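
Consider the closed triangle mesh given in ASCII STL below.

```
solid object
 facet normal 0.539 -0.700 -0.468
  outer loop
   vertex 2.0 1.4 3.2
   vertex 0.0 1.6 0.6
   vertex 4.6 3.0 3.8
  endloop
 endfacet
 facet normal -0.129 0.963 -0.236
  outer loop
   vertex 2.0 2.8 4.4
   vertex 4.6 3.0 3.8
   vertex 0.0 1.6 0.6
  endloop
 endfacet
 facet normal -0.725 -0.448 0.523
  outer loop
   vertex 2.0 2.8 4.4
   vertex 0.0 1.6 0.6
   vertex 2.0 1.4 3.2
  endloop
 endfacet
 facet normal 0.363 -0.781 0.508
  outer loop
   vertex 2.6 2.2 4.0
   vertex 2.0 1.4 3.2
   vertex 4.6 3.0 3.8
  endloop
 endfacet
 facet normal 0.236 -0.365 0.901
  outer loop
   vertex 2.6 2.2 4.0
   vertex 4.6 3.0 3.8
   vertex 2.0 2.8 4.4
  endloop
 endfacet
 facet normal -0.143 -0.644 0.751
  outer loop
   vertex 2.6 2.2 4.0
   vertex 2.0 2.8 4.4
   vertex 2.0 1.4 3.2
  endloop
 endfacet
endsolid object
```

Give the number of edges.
9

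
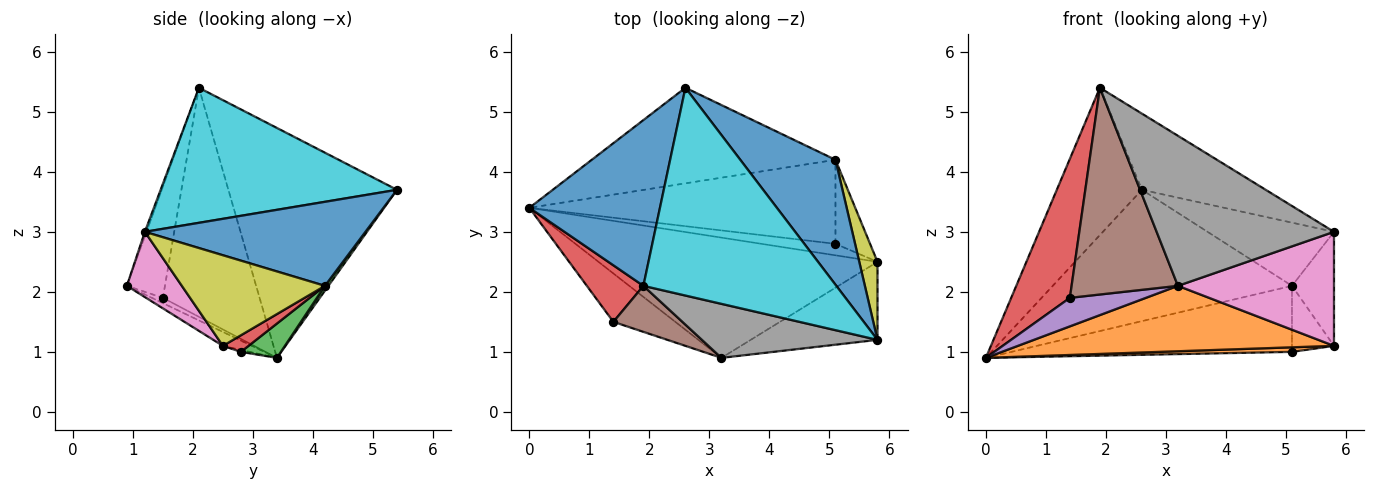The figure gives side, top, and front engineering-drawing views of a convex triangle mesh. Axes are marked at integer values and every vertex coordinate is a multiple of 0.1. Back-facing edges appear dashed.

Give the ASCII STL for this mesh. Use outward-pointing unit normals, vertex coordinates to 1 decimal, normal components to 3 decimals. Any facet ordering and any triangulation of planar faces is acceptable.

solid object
 facet normal -0.796 0.402 0.452
  outer loop
   vertex 1.9 2.1 5.4
   vertex 2.6 5.4 3.7
   vertex 0.0 3.4 0.9
  endloop
 endfacet
 facet normal -0.044 -0.477 -0.878
  outer loop
   vertex 3.2 0.9 2.1
   vertex 0.0 3.4 0.9
   vertex 5.8 2.5 1.1
  endloop
 endfacet
 facet normal 0.012 0.809 -0.588
  outer loop
   vertex 5.1 4.2 2.1
   vertex 0.0 3.4 0.9
   vertex 2.6 5.4 3.7
  endloop
 endfacet
 facet normal -0.836 -0.508 0.207
  outer loop
   vertex 1.4 1.5 1.9
   vertex 1.9 2.1 5.4
   vertex 0.0 3.4 0.9
  endloop
 endfacet
 facet normal -0.073 -0.506 -0.859
  outer loop
   vertex 1.4 1.5 1.9
   vertex 0.0 3.4 0.9
   vertex 3.2 0.9 2.1
  endloop
 endfacet
 facet normal -0.330 -0.921 0.205
  outer loop
   vertex 1.4 1.5 1.9
   vertex 3.2 0.9 2.1
   vertex 1.9 2.1 5.4
  endloop
 endfacet
 facet normal 0.279 -0.793 -0.542
  outer loop
   vertex 5.8 1.2 3.0
   vertex 3.2 0.9 2.1
   vertex 5.8 2.5 1.1
  endloop
 endfacet
 facet normal -0.009 -0.941 0.339
  outer loop
   vertex 5.8 1.2 3.0
   vertex 1.9 2.1 5.4
   vertex 3.2 0.9 2.1
  endloop
 endfacet
 facet normal 0.942 0.277 0.189
  outer loop
   vertex 5.8 1.2 3.0
   vertex 5.8 2.5 1.1
   vertex 5.1 4.2 2.1
  endloop
 endfacet
 facet normal 0.549 0.288 0.785
  outer loop
   vertex 5.8 1.2 3.0
   vertex 2.6 5.4 3.7
   vertex 1.9 2.1 5.4
  endloop
 endfacet
 facet normal 0.619 0.355 0.701
  outer loop
   vertex 5.8 1.2 3.0
   vertex 5.1 4.2 2.1
   vertex 2.6 5.4 3.7
  endloop
 endfacet
 facet normal -0.025 -0.368 -0.929
  outer loop
   vertex 5.1 2.8 1.0
   vertex 5.8 2.5 1.1
   vertex 0.0 3.4 0.9
  endloop
 endfacet
 facet normal 0.088 0.615 -0.783
  outer loop
   vertex 5.1 2.8 1.0
   vertex 0.0 3.4 0.9
   vertex 5.1 4.2 2.1
  endloop
 endfacet
 facet normal 0.353 0.578 -0.736
  outer loop
   vertex 5.1 2.8 1.0
   vertex 5.1 4.2 2.1
   vertex 5.8 2.5 1.1
  endloop
 endfacet
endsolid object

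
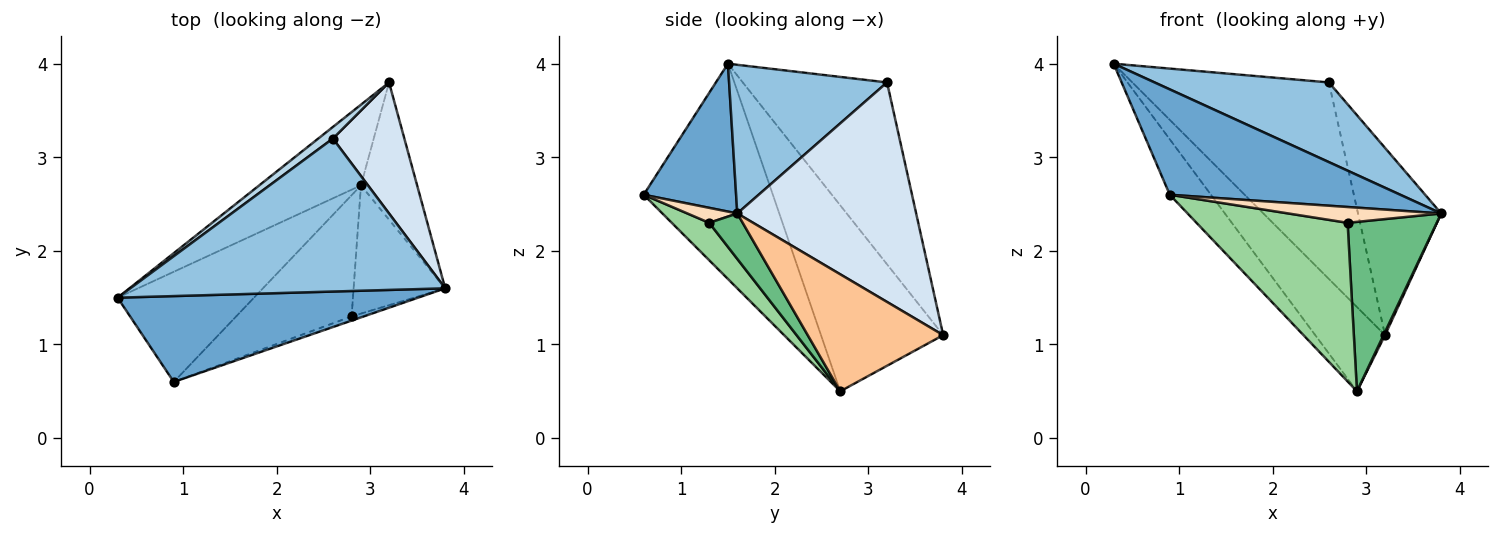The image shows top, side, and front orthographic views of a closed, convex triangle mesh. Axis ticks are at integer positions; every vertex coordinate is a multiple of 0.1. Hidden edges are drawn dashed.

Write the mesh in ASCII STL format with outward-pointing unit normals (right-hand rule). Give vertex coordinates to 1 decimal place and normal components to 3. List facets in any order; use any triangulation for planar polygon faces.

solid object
 facet normal 0.297 -0.740 0.603
  outer loop
   vertex 0.9 0.6 2.6
   vertex 3.8 1.6 2.4
   vertex 0.3 1.5 4.0
  endloop
 endfacet
 facet normal 0.386 -0.426 0.818
  outer loop
   vertex 2.6 3.2 3.8
   vertex 0.3 1.5 4.0
   vertex 3.8 1.6 2.4
  endloop
 endfacet
 facet normal -0.591 0.805 0.048
  outer loop
   vertex 2.6 3.2 3.8
   vertex 3.2 3.8 1.1
   vertex 0.3 1.5 4.0
  endloop
 endfacet
 facet normal 0.870 0.404 0.283
  outer loop
   vertex 2.6 3.2 3.8
   vertex 3.8 1.6 2.4
   vertex 3.2 3.8 1.1
  endloop
 endfacet
 facet normal -0.784 0.448 -0.429
  outer loop
   vertex 2.9 2.7 0.5
   vertex 0.3 1.5 4.0
   vertex 3.2 3.8 1.1
  endloop
 endfacet
 facet normal -0.816 0.260 -0.517
  outer loop
   vertex 2.9 2.7 0.5
   vertex 0.9 0.6 2.6
   vertex 0.3 1.5 4.0
  endloop
 endfacet
 facet normal 0.901 -0.010 -0.433
  outer loop
   vertex 2.9 2.7 0.5
   vertex 3.2 3.8 1.1
   vertex 3.8 1.6 2.4
  endloop
 endfacet
 facet normal 0.301 -0.922 -0.245
  outer loop
   vertex 2.8 1.3 2.3
   vertex 3.8 1.6 2.4
   vertex 0.9 0.6 2.6
  endloop
 endfacet
 facet normal 0.287 -0.764 -0.578
  outer loop
   vertex 2.8 1.3 2.3
   vertex 2.9 2.7 0.5
   vertex 3.8 1.6 2.4
  endloop
 endfacet
 facet normal 0.193 -0.780 -0.596
  outer loop
   vertex 2.8 1.3 2.3
   vertex 0.9 0.6 2.6
   vertex 2.9 2.7 0.5
  endloop
 endfacet
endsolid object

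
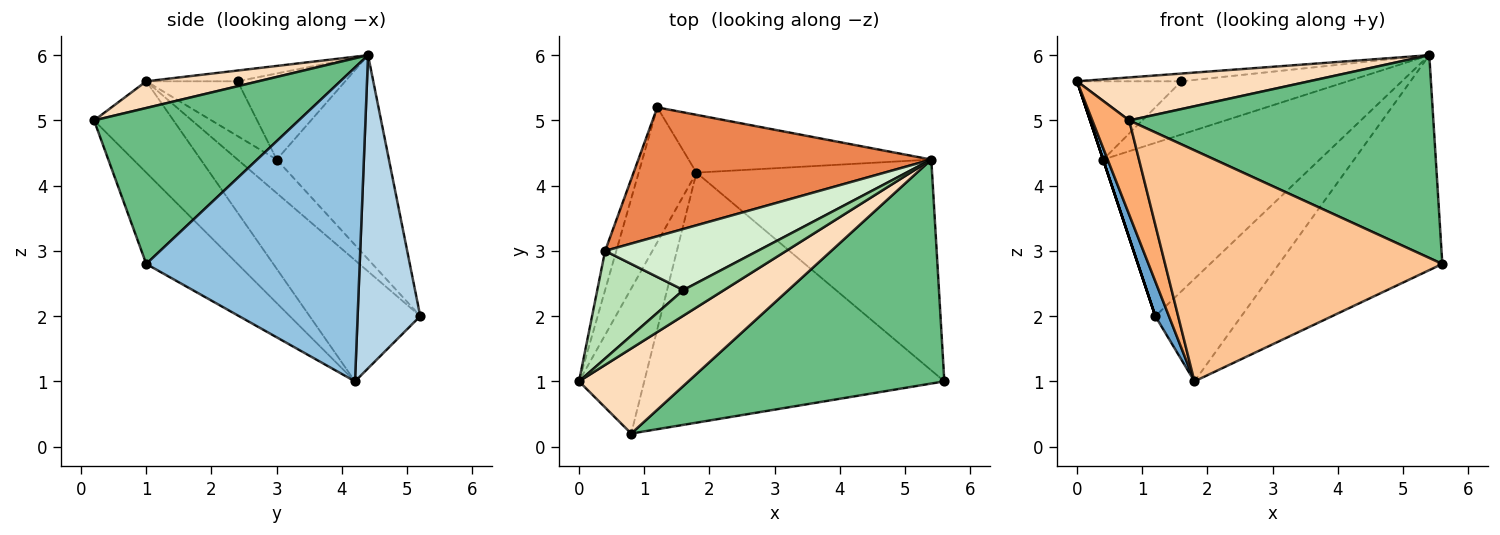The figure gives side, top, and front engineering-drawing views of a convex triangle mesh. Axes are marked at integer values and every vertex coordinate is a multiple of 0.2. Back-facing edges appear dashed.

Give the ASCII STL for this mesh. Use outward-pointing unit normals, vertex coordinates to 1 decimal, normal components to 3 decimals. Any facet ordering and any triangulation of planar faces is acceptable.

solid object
 facet normal -0.897 -0.110 -0.428
  outer loop
   vertex 1.8 4.2 1.0
   vertex 0.0 1.0 5.6
   vertex 1.2 5.2 2.0
  endloop
 endfacet
 facet normal 0.682 0.522 -0.512
  outer loop
   vertex 1.8 4.2 1.0
   vertex 5.4 4.4 6.0
   vertex 5.6 1.0 2.8
  endloop
 endfacet
 facet normal 0.535 0.736 -0.415
  outer loop
   vertex 1.8 4.2 1.0
   vertex 1.2 5.2 2.0
   vertex 5.4 4.4 6.0
  endloop
 endfacet
 facet normal -0.949 0.000 -0.316
  outer loop
   vertex 0.4 3.0 4.4
   vertex 1.2 5.2 2.0
   vertex 0.0 1.0 5.6
  endloop
 endfacet
 facet normal -0.384 0.741 0.551
  outer loop
   vertex 0.4 3.0 4.4
   vertex 5.4 4.4 6.0
   vertex 1.2 5.2 2.0
  endloop
 endfacet
 facet normal -0.761 -0.353 -0.544
  outer loop
   vertex 0.8 0.2 5.0
   vertex 0.0 1.0 5.6
   vertex 1.8 4.2 1.0
  endloop
 endfacet
 facet normal -0.218 -0.662 -0.717
  outer loop
   vertex 0.8 0.2 5.0
   vertex 1.8 4.2 1.0
   vertex 5.6 1.0 2.8
  endloop
 endfacet
 facet normal 0.213 -0.441 0.872
  outer loop
   vertex 0.8 0.2 5.0
   vertex 5.4 4.4 6.0
   vertex 0.0 1.0 5.6
  endloop
 endfacet
 facet normal 0.412 -0.612 0.676
  outer loop
   vertex 0.8 0.2 5.0
   vertex 5.6 1.0 2.8
   vertex 5.4 4.4 6.0
  endloop
 endfacet
 facet normal -0.245 0.280 0.928
  outer loop
   vertex 1.6 2.4 5.6
   vertex 0.0 1.0 5.6
   vertex 5.4 4.4 6.0
  endloop
 endfacet
 facet normal -0.458 0.523 0.719
  outer loop
   vertex 1.6 2.4 5.6
   vertex 0.4 3.0 4.4
   vertex 0.0 1.0 5.6
  endloop
 endfacet
 facet normal -0.391 0.605 0.694
  outer loop
   vertex 1.6 2.4 5.6
   vertex 5.4 4.4 6.0
   vertex 0.4 3.0 4.4
  endloop
 endfacet
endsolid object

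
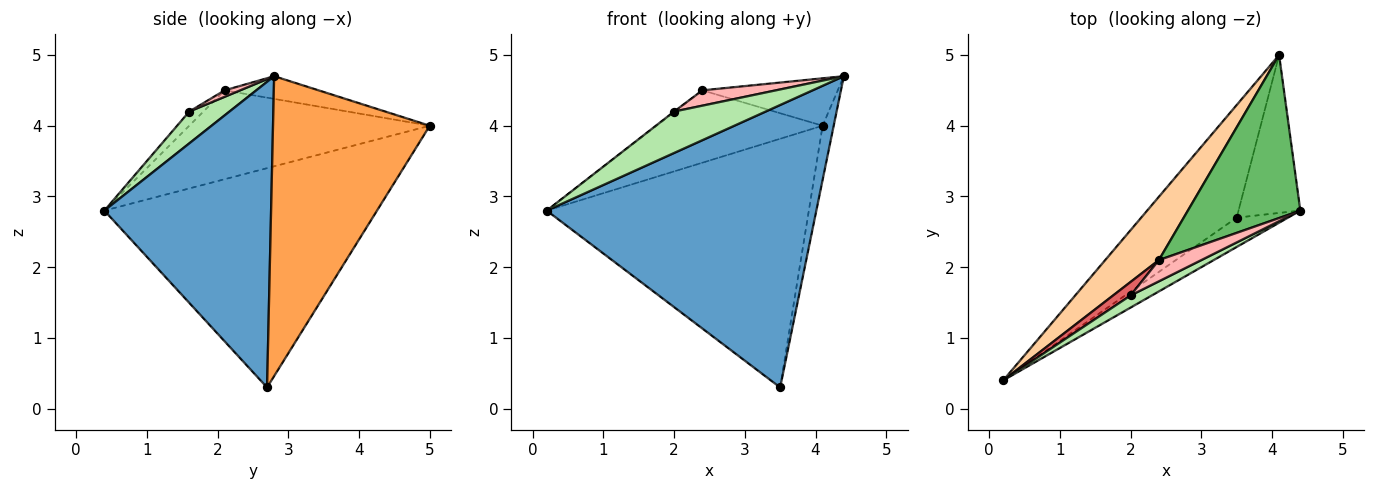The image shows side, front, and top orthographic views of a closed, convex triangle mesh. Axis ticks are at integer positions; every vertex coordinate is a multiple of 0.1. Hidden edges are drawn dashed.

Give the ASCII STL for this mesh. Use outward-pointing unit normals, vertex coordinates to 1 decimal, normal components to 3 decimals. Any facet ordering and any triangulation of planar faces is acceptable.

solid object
 facet normal 0.524 -0.847 -0.088
  outer loop
   vertex 3.5 2.7 0.3
   vertex 4.4 2.8 4.7
   vertex 0.2 0.4 2.8
  endloop
 endfacet
 facet normal -0.688 0.661 -0.300
  outer loop
   vertex 3.5 2.7 0.3
   vertex 0.2 0.4 2.8
   vertex 4.1 5.0 4.0
  endloop
 endfacet
 facet normal 0.977 0.069 -0.201
  outer loop
   vertex 3.5 2.7 0.3
   vertex 4.1 5.0 4.0
   vertex 4.4 2.8 4.7
  endloop
 endfacet
 facet normal -0.737 0.509 0.445
  outer loop
   vertex 2.4 2.1 4.5
   vertex 4.1 5.0 4.0
   vertex 0.2 0.4 2.8
  endloop
 endfacet
 facet normal -0.190 0.274 0.943
  outer loop
   vertex 2.4 2.1 4.5
   vertex 4.4 2.8 4.7
   vertex 4.1 5.0 4.0
  endloop
 endfacet
 facet normal 0.388 -0.884 0.259
  outer loop
   vertex 2.0 1.6 4.2
   vertex 0.2 0.4 2.8
   vertex 4.4 2.8 4.7
  endloop
 endfacet
 facet normal -0.629 0.037 0.777
  outer loop
   vertex 2.0 1.6 4.2
   vertex 2.4 2.1 4.5
   vertex 0.2 0.4 2.8
  endloop
 endfacet
 facet normal 0.123 -0.581 0.805
  outer loop
   vertex 2.0 1.6 4.2
   vertex 4.4 2.8 4.7
   vertex 2.4 2.1 4.5
  endloop
 endfacet
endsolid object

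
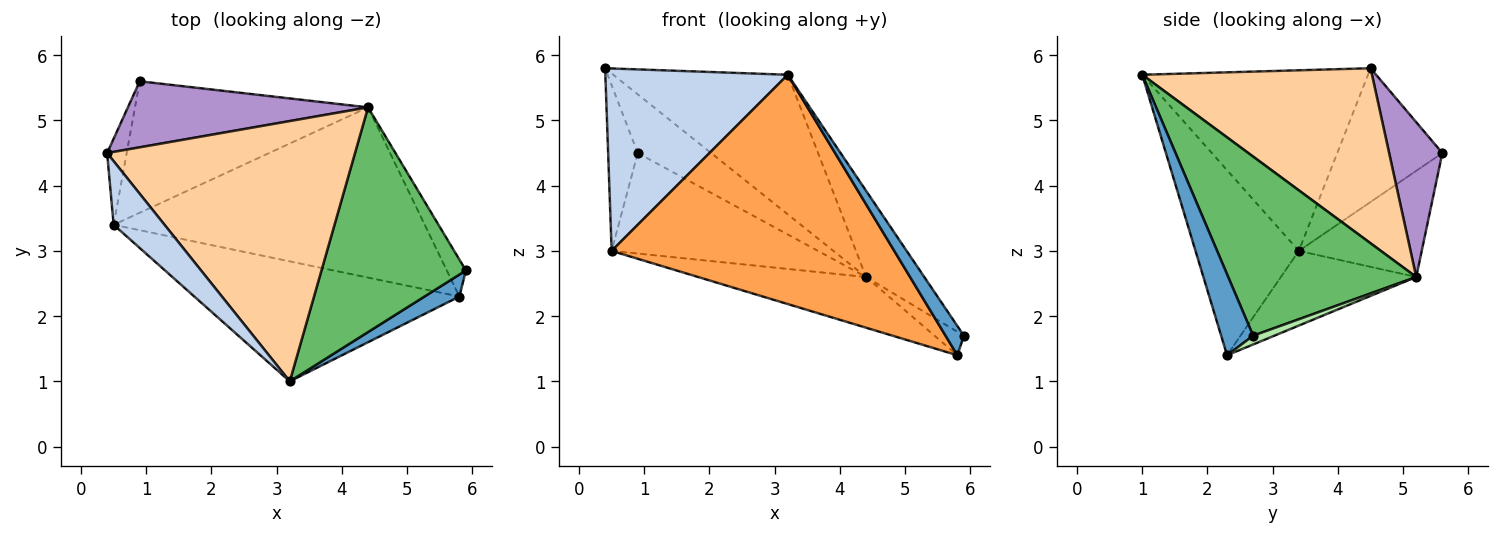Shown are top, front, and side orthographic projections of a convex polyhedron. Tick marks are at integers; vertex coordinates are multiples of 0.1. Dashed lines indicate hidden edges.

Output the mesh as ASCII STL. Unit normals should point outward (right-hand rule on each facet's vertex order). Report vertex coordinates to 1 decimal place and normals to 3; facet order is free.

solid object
 facet normal 0.812 -0.466 0.350
  outer loop
   vertex 5.8 2.3 1.4
   vertex 5.9 2.7 1.7
   vertex 3.2 1.0 5.7
  endloop
 endfacet
 facet normal -0.760 -0.614 0.214
  outer loop
   vertex 0.5 3.4 3.0
   vertex 3.2 1.0 5.7
   vertex 0.4 4.5 5.8
  endloop
 endfacet
 facet normal -0.308 -0.843 -0.441
  outer loop
   vertex 0.5 3.4 3.0
   vertex 5.8 2.3 1.4
   vertex 3.2 1.0 5.7
  endloop
 endfacet
 facet normal 0.528 0.401 0.748
  outer loop
   vertex 4.4 5.2 2.6
   vertex 0.4 4.5 5.8
   vertex 3.2 1.0 5.7
  endloop
 endfacet
 facet normal 0.757 0.234 0.610
  outer loop
   vertex 4.4 5.2 2.6
   vertex 3.2 1.0 5.7
   vertex 5.9 2.7 1.7
  endloop
 endfacet
 facet normal 0.361 0.500 -0.787
  outer loop
   vertex 4.4 5.2 2.6
   vertex 5.9 2.7 1.7
   vertex 5.8 2.3 1.4
  endloop
 endfacet
 facet normal -0.224 0.278 -0.934
  outer loop
   vertex 4.4 5.2 2.6
   vertex 5.8 2.3 1.4
   vertex 0.5 3.4 3.0
  endloop
 endfacet
 facet normal -0.953 0.268 -0.139
  outer loop
   vertex 0.9 5.6 4.5
   vertex 0.5 3.4 3.0
   vertex 0.4 4.5 5.8
  endloop
 endfacet
 facet normal 0.434 0.599 0.673
  outer loop
   vertex 0.9 5.6 4.5
   vertex 0.4 4.5 5.8
   vertex 4.4 5.2 2.6
  endloop
 endfacet
 facet normal -0.340 0.571 -0.747
  outer loop
   vertex 0.9 5.6 4.5
   vertex 4.4 5.2 2.6
   vertex 0.5 3.4 3.0
  endloop
 endfacet
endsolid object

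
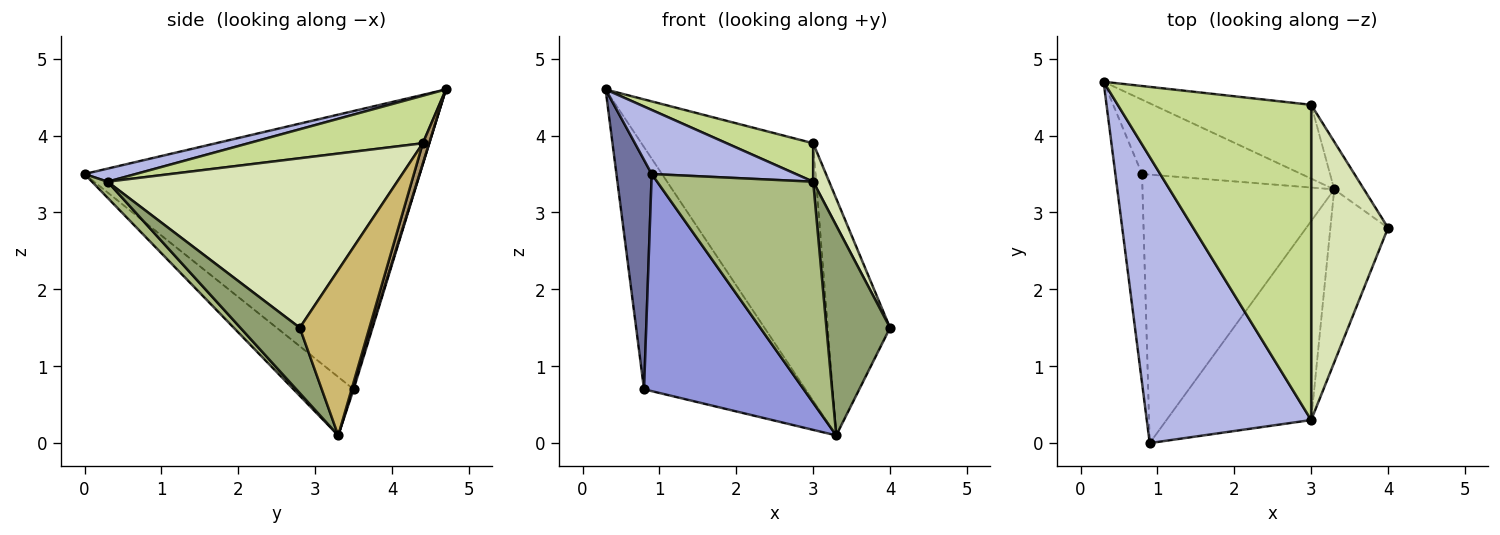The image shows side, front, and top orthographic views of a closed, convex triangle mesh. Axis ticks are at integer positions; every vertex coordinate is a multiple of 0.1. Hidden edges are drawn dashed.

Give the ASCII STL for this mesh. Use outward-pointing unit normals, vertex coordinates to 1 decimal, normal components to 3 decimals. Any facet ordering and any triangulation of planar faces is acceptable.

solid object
 facet normal -0.990 -0.104 -0.095
  outer loop
   vertex 0.8 3.5 0.7
   vertex 0.9 0.0 3.5
   vertex 0.3 4.7 4.6
  endloop
 endfacet
 facet normal 0.006 0.956 -0.293
  outer loop
   vertex 0.8 3.5 0.7
   vertex 0.3 4.7 4.6
   vertex 3.3 3.3 0.1
  endloop
 endfacet
 facet normal -0.231 -0.612 -0.757
  outer loop
   vertex 0.8 3.5 0.7
   vertex 3.3 3.3 0.1
   vertex 0.9 0.0 3.5
  endloop
 endfacet
 facet normal 0.077 -0.218 0.973
  outer loop
   vertex 3.0 0.3 3.4
   vertex 0.3 4.7 4.6
   vertex 0.9 0.0 3.5
  endloop
 endfacet
 facet normal 0.585 -0.626 -0.516
  outer loop
   vertex 3.0 0.3 3.4
   vertex 3.3 3.3 0.1
   vertex 4.0 2.8 1.5
  endloop
 endfacet
 facet normal 0.074 -0.741 -0.667
  outer loop
   vertex 3.0 0.3 3.4
   vertex 0.9 0.0 3.5
   vertex 3.3 3.3 0.1
  endloop
 endfacet
 facet normal 0.237 -0.118 0.964
  outer loop
   vertex 3.0 4.4 3.9
   vertex 0.3 4.7 4.6
   vertex 3.0 0.3 3.4
  endloop
 endfacet
 facet normal 0.910 -0.050 0.413
  outer loop
   vertex 3.0 4.4 3.9
   vertex 3.0 0.3 3.4
   vertex 4.0 2.8 1.5
  endloop
 endfacet
 facet normal 0.035 0.961 -0.275
  outer loop
   vertex 3.0 4.4 3.9
   vertex 3.3 3.3 0.1
   vertex 0.3 4.7 4.6
  endloop
 endfacet
 facet normal 0.738 0.661 -0.133
  outer loop
   vertex 3.0 4.4 3.9
   vertex 4.0 2.8 1.5
   vertex 3.3 3.3 0.1
  endloop
 endfacet
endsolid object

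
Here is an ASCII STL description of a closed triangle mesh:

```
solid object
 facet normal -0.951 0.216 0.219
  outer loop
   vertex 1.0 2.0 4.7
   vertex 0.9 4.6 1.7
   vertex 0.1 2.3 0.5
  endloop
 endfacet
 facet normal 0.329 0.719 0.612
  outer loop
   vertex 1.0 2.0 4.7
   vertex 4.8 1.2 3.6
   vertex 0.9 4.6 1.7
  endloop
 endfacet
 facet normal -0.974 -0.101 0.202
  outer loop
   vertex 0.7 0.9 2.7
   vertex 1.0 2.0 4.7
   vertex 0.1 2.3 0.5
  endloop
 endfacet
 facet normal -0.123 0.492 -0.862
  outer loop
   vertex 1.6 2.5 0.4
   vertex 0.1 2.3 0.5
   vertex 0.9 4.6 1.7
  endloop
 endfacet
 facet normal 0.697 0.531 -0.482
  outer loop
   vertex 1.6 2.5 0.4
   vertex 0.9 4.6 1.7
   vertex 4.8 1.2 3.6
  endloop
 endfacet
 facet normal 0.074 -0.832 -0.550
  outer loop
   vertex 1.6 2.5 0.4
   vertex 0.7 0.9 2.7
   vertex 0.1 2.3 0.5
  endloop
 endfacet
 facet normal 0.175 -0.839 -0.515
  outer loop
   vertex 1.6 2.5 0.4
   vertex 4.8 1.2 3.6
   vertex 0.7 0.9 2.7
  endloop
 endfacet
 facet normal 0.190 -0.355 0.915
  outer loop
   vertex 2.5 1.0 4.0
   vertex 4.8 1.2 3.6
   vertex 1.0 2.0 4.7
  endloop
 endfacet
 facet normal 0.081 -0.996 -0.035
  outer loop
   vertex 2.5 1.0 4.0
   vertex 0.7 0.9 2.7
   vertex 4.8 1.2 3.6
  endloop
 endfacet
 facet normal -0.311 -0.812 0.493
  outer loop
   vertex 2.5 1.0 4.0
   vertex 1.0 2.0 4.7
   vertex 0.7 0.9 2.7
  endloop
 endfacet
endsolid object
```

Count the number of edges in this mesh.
15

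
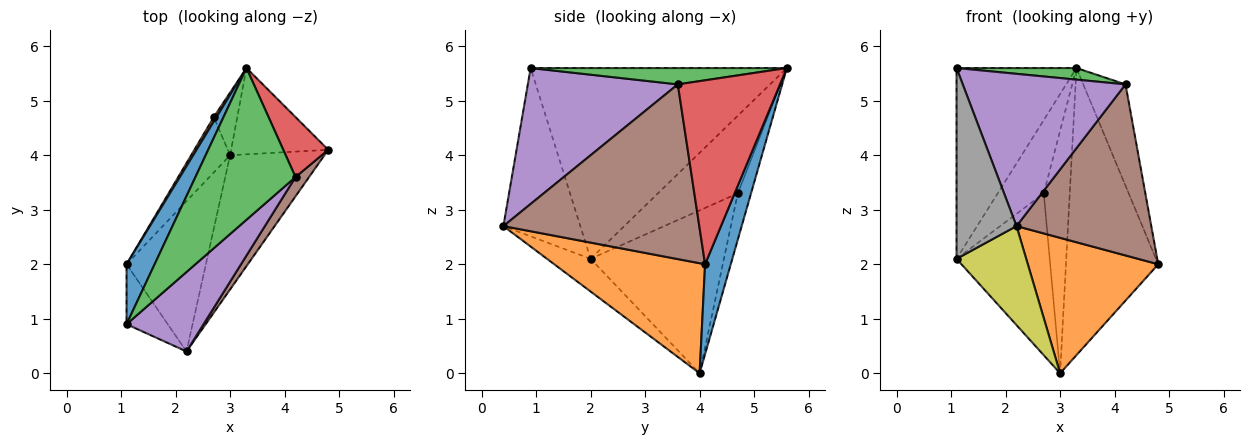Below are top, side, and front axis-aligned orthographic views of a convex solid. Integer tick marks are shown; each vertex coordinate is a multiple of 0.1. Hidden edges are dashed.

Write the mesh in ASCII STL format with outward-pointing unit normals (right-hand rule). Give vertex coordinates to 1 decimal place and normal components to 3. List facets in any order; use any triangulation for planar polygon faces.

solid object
 facet normal 0.258 0.925 -0.278
  outer loop
   vertex 3.0 4.0 0.0
   vertex 3.3 5.6 5.6
   vertex 4.8 4.1 2.0
  endloop
 endfacet
 facet normal 0.635 -0.549 -0.544
  outer loop
   vertex 2.2 0.4 2.7
   vertex 3.0 4.0 0.0
   vertex 4.8 4.1 2.0
  endloop
 endfacet
 facet normal 0.161 -0.075 0.984
  outer loop
   vertex 4.2 3.6 5.3
   vertex 3.3 5.6 5.6
   vertex 1.1 0.9 5.6
  endloop
 endfacet
 facet normal 0.901 0.373 0.220
  outer loop
   vertex 4.2 3.6 5.3
   vertex 4.8 4.1 2.0
   vertex 3.3 5.6 5.6
  endloop
 endfacet
 facet normal 0.633 -0.687 0.358
  outer loop
   vertex 4.2 3.6 5.3
   vertex 1.1 0.9 5.6
   vertex 2.2 0.4 2.7
  endloop
 endfacet
 facet normal 0.822 -0.566 0.064
  outer loop
   vertex 4.2 3.6 5.3
   vertex 2.2 0.4 2.7
   vertex 4.8 4.1 2.0
  endloop
 endfacet
 facet normal -0.442 0.868 -0.224
  outer loop
   vertex 2.7 4.7 3.3
   vertex 3.3 5.6 5.6
   vertex 3.0 4.0 0.0
  endloop
 endfacet
 facet normal -0.774 -0.604 -0.190
  outer loop
   vertex 1.1 2.0 2.1
   vertex 2.2 0.4 2.7
   vertex 1.1 0.9 5.6
  endloop
 endfacet
 facet normal -0.326 -0.520 -0.790
  outer loop
   vertex 1.1 2.0 2.1
   vertex 3.0 4.0 0.0
   vertex 2.2 0.4 2.7
  endloop
 endfacet
 facet normal -0.804 0.562 -0.192
  outer loop
   vertex 1.1 2.0 2.1
   vertex 2.7 4.7 3.3
   vertex 3.0 4.0 0.0
  endloop
 endfacet
 facet normal -0.898 0.420 0.132
  outer loop
   vertex 1.1 2.0 2.1
   vertex 1.1 0.9 5.6
   vertex 3.3 5.6 5.6
  endloop
 endfacet
 facet normal -0.866 0.500 0.030
  outer loop
   vertex 1.1 2.0 2.1
   vertex 3.3 5.6 5.6
   vertex 2.7 4.7 3.3
  endloop
 endfacet
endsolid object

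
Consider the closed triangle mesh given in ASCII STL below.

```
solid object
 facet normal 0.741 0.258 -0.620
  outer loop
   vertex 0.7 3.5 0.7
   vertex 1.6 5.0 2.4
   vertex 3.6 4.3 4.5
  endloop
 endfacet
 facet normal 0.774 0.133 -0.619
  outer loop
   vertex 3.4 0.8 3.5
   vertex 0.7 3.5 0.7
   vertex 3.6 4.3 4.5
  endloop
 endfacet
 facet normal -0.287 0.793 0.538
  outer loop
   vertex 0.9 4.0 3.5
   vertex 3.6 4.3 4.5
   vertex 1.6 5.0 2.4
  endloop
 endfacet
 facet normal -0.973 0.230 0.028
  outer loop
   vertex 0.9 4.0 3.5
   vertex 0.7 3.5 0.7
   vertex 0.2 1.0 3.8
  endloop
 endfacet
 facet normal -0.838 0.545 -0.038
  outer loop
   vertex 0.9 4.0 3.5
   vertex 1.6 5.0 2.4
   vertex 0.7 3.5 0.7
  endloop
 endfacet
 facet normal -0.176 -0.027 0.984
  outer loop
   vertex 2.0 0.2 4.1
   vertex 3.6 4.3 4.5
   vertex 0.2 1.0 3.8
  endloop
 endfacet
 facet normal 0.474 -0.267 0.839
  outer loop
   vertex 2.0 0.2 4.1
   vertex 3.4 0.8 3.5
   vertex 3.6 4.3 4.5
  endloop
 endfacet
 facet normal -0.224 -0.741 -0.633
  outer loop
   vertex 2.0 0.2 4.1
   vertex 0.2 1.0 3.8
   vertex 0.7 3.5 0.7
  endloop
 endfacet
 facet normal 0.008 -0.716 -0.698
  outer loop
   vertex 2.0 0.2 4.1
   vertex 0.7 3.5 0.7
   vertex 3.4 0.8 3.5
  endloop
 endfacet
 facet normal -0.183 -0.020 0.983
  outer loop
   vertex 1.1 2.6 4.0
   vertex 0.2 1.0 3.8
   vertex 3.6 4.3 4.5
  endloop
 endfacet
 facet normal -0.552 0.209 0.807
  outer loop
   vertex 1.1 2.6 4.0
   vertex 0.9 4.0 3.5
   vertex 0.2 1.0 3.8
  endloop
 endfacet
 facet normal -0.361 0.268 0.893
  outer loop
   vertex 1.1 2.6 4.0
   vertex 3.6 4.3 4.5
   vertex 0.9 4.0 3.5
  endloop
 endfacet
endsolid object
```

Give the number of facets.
12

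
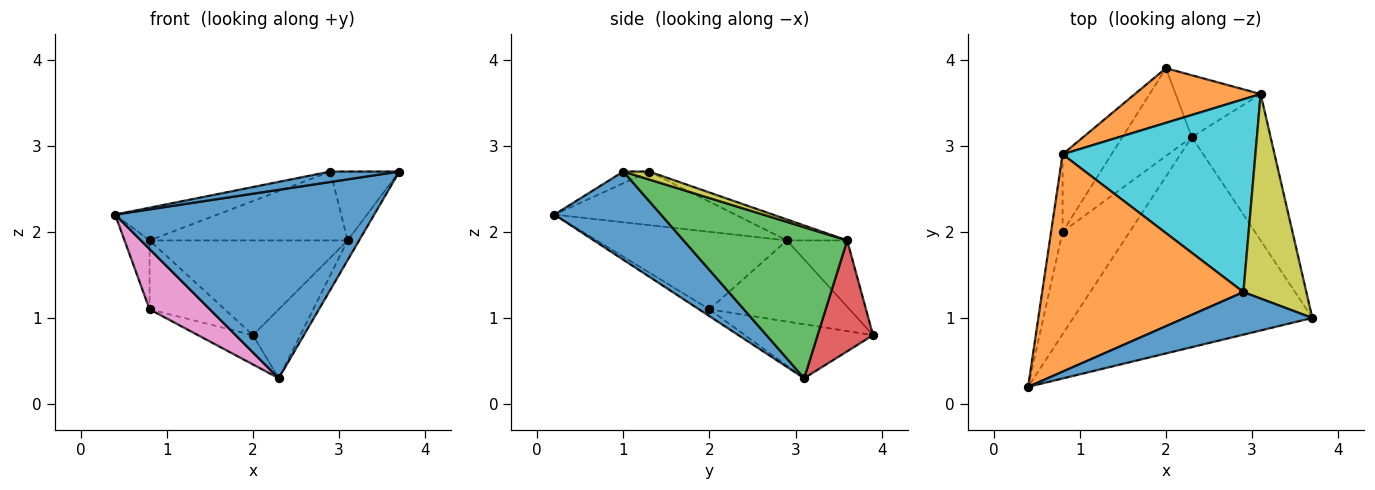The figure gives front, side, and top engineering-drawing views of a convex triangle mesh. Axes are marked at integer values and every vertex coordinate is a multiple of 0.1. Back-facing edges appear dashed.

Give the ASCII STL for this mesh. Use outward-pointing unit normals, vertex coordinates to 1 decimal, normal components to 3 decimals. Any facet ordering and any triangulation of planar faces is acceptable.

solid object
 facet normal 0.265 -0.644 -0.718
  outer loop
   vertex 2.3 3.1 0.3
   vertex 3.7 1.0 2.7
   vertex 0.4 0.2 2.2
  endloop
 endfacet
 facet normal -0.255 0.838 0.483
  outer loop
   vertex 3.1 3.6 1.9
   vertex 2.0 3.9 0.8
   vertex 0.8 2.9 1.9
  endloop
 endfacet
 facet normal 0.885 0.062 -0.462
  outer loop
   vertex 3.1 3.6 1.9
   vertex 3.7 1.0 2.7
   vertex 2.3 3.1 0.3
  endloop
 endfacet
 facet normal 0.657 0.561 -0.504
  outer loop
   vertex 3.1 3.6 1.9
   vertex 2.3 3.1 0.3
   vertex 2.0 3.9 0.8
  endloop
 endfacet
 facet normal -0.594 0.254 -0.763
  outer loop
   vertex 0.8 2.0 1.1
   vertex 2.0 3.9 0.8
   vertex 2.3 3.1 0.3
  endloop
 endfacet
 facet normal -0.778 0.417 -0.469
  outer loop
   vertex 0.8 2.0 1.1
   vertex 0.8 2.9 1.9
   vertex 2.0 3.9 0.8
  endloop
 endfacet
 facet normal -0.087 -0.505 -0.859
  outer loop
   vertex 0.8 2.0 1.1
   vertex 2.3 3.1 0.3
   vertex 0.4 0.2 2.2
  endloop
 endfacet
 facet normal -0.981 0.129 -0.145
  outer loop
   vertex 0.8 2.0 1.1
   vertex 0.4 0.2 2.2
   vertex 0.8 2.9 1.9
  endloop
 endfacet
 facet normal 0.119 0.317 0.941
  outer loop
   vertex 2.9 1.3 2.7
   vertex 3.7 1.0 2.7
   vertex 3.1 3.6 1.9
  endloop
 endfacet
 facet normal -0.102 0.335 0.937
  outer loop
   vertex 2.9 1.3 2.7
   vertex 3.1 3.6 1.9
   vertex 0.8 2.9 1.9
  endloop
 endfacet
 facet normal -0.089 -0.237 0.967
  outer loop
   vertex 2.9 1.3 2.7
   vertex 0.4 0.2 2.2
   vertex 3.7 1.0 2.7
  endloop
 endfacet
 facet normal -0.255 0.144 0.956
  outer loop
   vertex 2.9 1.3 2.7
   vertex 0.8 2.9 1.9
   vertex 0.4 0.2 2.2
  endloop
 endfacet
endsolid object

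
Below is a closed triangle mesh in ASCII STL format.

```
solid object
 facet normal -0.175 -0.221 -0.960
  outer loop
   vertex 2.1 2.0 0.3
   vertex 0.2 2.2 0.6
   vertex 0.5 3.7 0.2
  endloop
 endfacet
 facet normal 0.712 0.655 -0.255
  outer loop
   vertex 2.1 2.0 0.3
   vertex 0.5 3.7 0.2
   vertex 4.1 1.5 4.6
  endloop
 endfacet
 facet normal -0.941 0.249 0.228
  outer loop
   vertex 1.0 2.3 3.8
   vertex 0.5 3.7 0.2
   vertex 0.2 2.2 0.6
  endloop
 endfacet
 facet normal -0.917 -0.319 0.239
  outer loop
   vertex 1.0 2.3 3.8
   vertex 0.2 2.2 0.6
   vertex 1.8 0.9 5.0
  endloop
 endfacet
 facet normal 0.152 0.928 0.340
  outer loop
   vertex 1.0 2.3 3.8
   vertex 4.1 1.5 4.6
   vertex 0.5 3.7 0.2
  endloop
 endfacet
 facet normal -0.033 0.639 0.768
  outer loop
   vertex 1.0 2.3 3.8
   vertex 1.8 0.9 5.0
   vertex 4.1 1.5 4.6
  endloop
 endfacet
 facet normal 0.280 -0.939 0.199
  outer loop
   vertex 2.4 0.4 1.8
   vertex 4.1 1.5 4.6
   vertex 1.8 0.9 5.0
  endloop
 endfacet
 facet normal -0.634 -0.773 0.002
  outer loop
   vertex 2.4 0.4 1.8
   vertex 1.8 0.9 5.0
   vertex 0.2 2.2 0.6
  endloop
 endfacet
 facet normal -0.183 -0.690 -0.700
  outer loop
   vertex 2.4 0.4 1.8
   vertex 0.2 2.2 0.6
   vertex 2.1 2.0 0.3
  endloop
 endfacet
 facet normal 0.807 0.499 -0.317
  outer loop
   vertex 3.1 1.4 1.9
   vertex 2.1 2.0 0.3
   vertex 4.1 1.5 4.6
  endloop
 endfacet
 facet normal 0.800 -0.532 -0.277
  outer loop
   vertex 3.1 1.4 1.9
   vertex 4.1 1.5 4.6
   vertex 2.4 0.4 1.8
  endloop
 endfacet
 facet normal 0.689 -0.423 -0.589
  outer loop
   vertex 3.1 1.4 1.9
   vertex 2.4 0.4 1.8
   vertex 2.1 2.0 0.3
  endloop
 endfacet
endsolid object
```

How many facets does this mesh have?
12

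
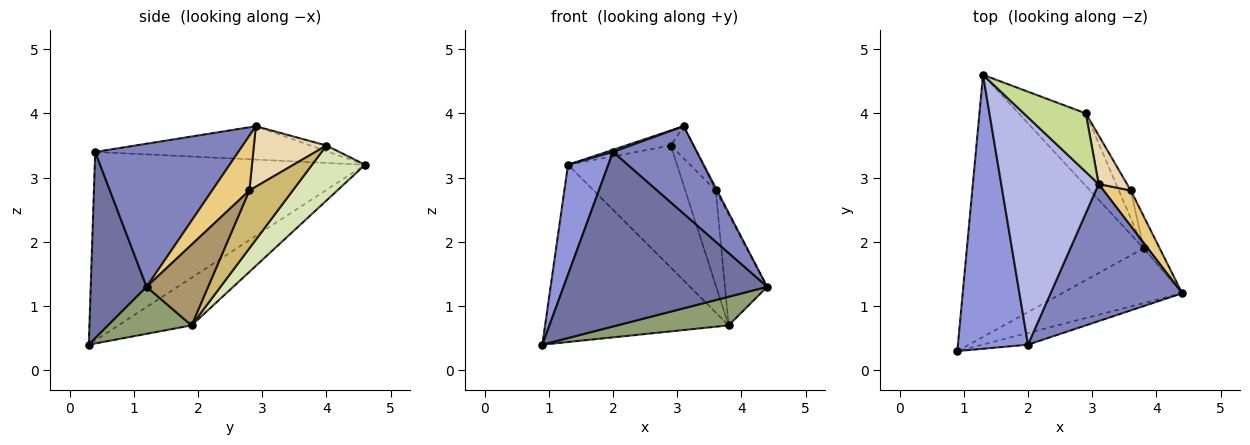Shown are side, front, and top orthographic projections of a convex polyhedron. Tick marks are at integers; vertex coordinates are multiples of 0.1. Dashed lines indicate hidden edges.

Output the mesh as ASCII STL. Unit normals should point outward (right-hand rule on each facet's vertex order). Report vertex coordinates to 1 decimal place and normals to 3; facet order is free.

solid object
 facet normal 0.264 -0.962 -0.065
  outer loop
   vertex 2.0 0.4 3.4
   vertex 0.9 0.3 0.4
   vertex 4.4 1.2 1.3
  endloop
 endfacet
 facet normal 0.676 -0.397 0.621
  outer loop
   vertex 2.0 0.4 3.4
   vertex 4.4 1.2 1.3
   vertex 3.1 2.9 3.8
  endloop
 endfacet
 facet normal -0.928 -0.138 0.345
  outer loop
   vertex 2.0 0.4 3.4
   vertex 1.3 4.6 3.2
   vertex 0.9 0.3 0.4
  endloop
 endfacet
 facet normal -0.324 -0.009 0.946
  outer loop
   vertex 2.0 0.4 3.4
   vertex 3.1 2.9 3.8
   vertex 1.3 4.6 3.2
  endloop
 endfacet
 facet normal 0.328 -0.437 -0.838
  outer loop
   vertex 3.8 1.9 0.7
   vertex 4.4 1.2 1.3
   vertex 0.9 0.3 0.4
  endloop
 endfacet
 facet normal -0.218 0.547 -0.808
  outer loop
   vertex 3.8 1.9 0.7
   vertex 0.9 0.3 0.4
   vertex 1.3 4.6 3.2
  endloop
 endfacet
 facet normal -0.088 0.247 0.965
  outer loop
   vertex 2.9 4.0 3.5
   vertex 1.3 4.6 3.2
   vertex 3.1 2.9 3.8
  endloop
 endfacet
 facet normal 0.386 0.793 -0.471
  outer loop
   vertex 2.9 4.0 3.5
   vertex 3.8 1.9 0.7
   vertex 1.3 4.6 3.2
  endloop
 endfacet
 facet normal 0.814 0.559 -0.162
  outer loop
   vertex 3.6 2.8 2.8
   vertex 4.4 1.2 1.3
   vertex 3.8 1.9 0.7
  endloop
 endfacet
 facet normal 0.806 0.567 -0.166
  outer loop
   vertex 3.6 2.8 2.8
   vertex 3.8 1.9 0.7
   vertex 2.9 4.0 3.5
  endloop
 endfacet
 facet normal 0.895 0.031 0.445
  outer loop
   vertex 3.6 2.8 2.8
   vertex 3.1 2.9 3.8
   vertex 4.4 1.2 1.3
  endloop
 endfacet
 facet normal 0.872 0.270 0.409
  outer loop
   vertex 3.6 2.8 2.8
   vertex 2.9 4.0 3.5
   vertex 3.1 2.9 3.8
  endloop
 endfacet
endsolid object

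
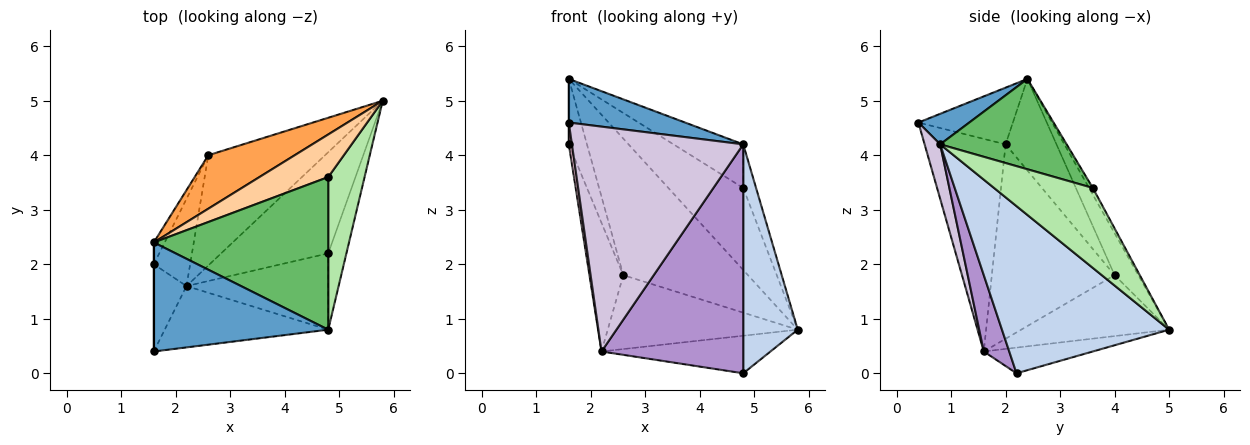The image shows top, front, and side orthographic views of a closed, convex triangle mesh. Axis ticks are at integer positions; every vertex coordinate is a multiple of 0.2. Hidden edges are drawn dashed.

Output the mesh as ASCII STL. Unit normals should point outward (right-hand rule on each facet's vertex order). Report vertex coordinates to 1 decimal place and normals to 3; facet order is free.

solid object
 facet normal 0.160 -0.367 0.916
  outer loop
   vertex 4.8 0.8 4.2
   vertex 1.6 2.4 5.4
   vertex 1.6 0.4 4.6
  endloop
 endfacet
 facet normal 0.946 -0.308 -0.103
  outer loop
   vertex 4.8 0.8 4.2
   vertex 4.8 2.2 0.0
   vertex 5.8 5.0 0.8
  endloop
 endfacet
 facet normal -0.174 0.917 0.359
  outer loop
   vertex 2.6 4.0 1.8
   vertex 1.6 2.4 5.4
   vertex 5.8 5.0 0.8
  endloop
 endfacet
 facet normal -0.045 0.887 0.460
  outer loop
   vertex 4.8 3.6 3.4
   vertex 5.8 5.0 0.8
   vertex 1.6 2.4 5.4
  endloop
 endfacet
 facet normal 0.446 0.246 0.861
  outer loop
   vertex 4.8 3.6 3.4
   vertex 1.6 2.4 5.4
   vertex 4.8 0.8 4.2
  endloop
 endfacet
 facet normal 0.904 0.117 0.411
  outer loop
   vertex 4.8 3.6 3.4
   vertex 4.8 0.8 4.2
   vertex 5.8 5.0 0.8
  endloop
 endfacet
 facet normal -0.219 0.340 -0.915
  outer loop
   vertex 2.2 1.6 0.4
   vertex 5.8 5.0 0.8
   vertex 4.8 2.2 0.0
  endloop
 endfacet
 facet normal -0.398 0.511 -0.762
  outer loop
   vertex 2.2 1.6 0.4
   vertex 2.6 4.0 1.8
   vertex 5.8 5.0 0.8
  endloop
 endfacet
 facet normal 0.168 -0.935 -0.312
  outer loop
   vertex 2.2 1.6 0.4
   vertex 4.8 2.2 0.0
   vertex 4.8 0.8 4.2
  endloop
 endfacet
 facet normal 0.087 -0.961 -0.262
  outer loop
   vertex 2.2 1.6 0.4
   vertex 4.8 0.8 4.2
   vertex 1.6 0.4 4.6
  endloop
 endfacet
 facet normal -0.936 0.334 -0.111
  outer loop
   vertex 1.6 2.0 4.2
   vertex 1.6 2.4 5.4
   vertex 2.6 4.0 1.8
  endloop
 endfacet
 facet normal -0.949 0.262 -0.177
  outer loop
   vertex 1.6 2.0 4.2
   vertex 2.6 4.0 1.8
   vertex 2.2 1.6 0.4
  endloop
 endfacet
 facet normal -1.000 0.000 0.000
  outer loop
   vertex 1.6 2.0 4.2
   vertex 1.6 0.4 4.6
   vertex 1.6 2.4 5.4
  endloop
 endfacet
 facet normal -0.988 -0.038 -0.152
  outer loop
   vertex 1.6 2.0 4.2
   vertex 2.2 1.6 0.4
   vertex 1.6 0.4 4.6
  endloop
 endfacet
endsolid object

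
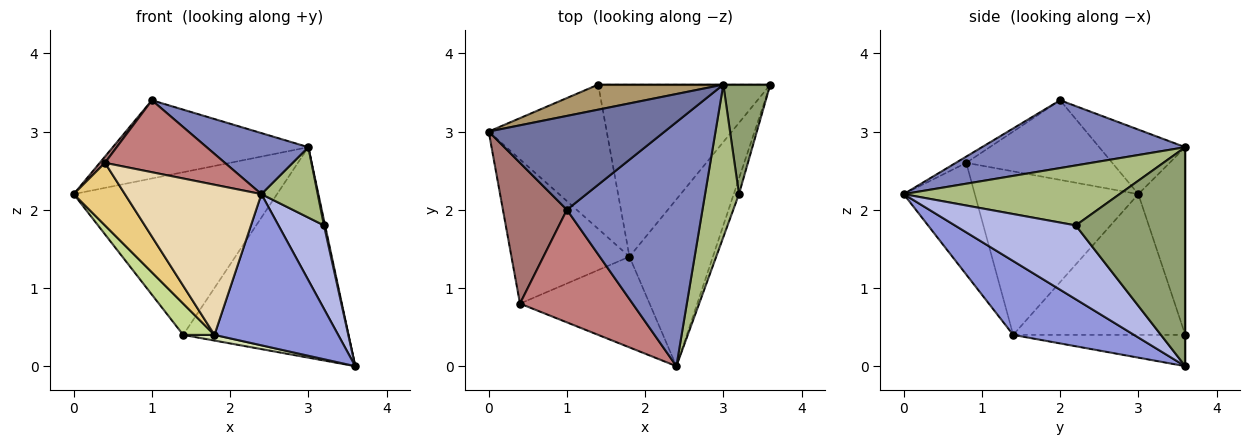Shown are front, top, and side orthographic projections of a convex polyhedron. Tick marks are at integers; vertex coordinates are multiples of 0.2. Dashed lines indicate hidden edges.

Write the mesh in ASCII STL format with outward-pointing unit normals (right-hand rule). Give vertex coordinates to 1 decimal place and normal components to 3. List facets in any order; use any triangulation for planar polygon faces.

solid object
 facet normal -0.271 0.616 0.739
  outer loop
   vertex 3.0 3.6 2.8
   vertex 0.0 3.0 2.2
   vertex 1.0 2.0 3.4
  endloop
 endfacet
 facet normal 0.436 -0.218 0.873
  outer loop
   vertex 3.0 3.6 2.8
   vertex 1.0 2.0 3.4
   vertex 2.4 0.0 2.2
  endloop
 endfacet
 facet normal 0.549 -0.561 -0.620
  outer loop
   vertex 1.8 1.4 0.4
   vertex 3.6 3.6 0.0
   vertex 2.4 0.0 2.2
  endloop
 endfacet
 facet normal 0.934 -0.352 -0.066
  outer loop
   vertex 3.2 2.2 1.8
   vertex 2.4 0.0 2.2
   vertex 3.6 3.6 0.0
  endloop
 endfacet
 facet normal 0.978 -0.010 0.210
  outer loop
   vertex 3.2 2.2 1.8
   vertex 3.6 3.6 0.0
   vertex 3.0 3.6 2.8
  endloop
 endfacet
 facet normal 0.849 -0.221 0.480
  outer loop
   vertex 3.2 2.2 1.8
   vertex 3.0 3.6 2.8
   vertex 2.4 0.0 2.2
  endloop
 endfacet
 facet normal -0.759 -0.138 -0.636
  outer loop
   vertex 1.4 3.6 0.4
   vertex 1.8 1.4 0.4
   vertex 0.0 3.0 2.2
  endloop
 endfacet
 facet normal -0.179 -0.033 -0.983
  outer loop
   vertex 1.4 3.6 0.4
   vertex 3.6 3.6 0.0
   vertex 1.8 1.4 0.4
  endloop
 endfacet
 facet normal -0.222 0.964 0.148
  outer loop
   vertex 1.4 3.6 0.4
   vertex 0.0 3.0 2.2
   vertex 3.0 3.6 2.8
  endloop
 endfacet
 facet normal 0.000 1.000 0.000
  outer loop
   vertex 1.4 3.6 0.4
   vertex 3.0 3.6 2.8
   vertex 3.6 3.6 0.0
  endloop
 endfacet
 facet normal -0.786 -0.246 -0.567
  outer loop
   vertex 0.4 0.8 2.6
   vertex 0.0 3.0 2.2
   vertex 1.8 1.4 0.4
  endloop
 endfacet
 facet normal -0.407 -0.782 -0.472
  outer loop
   vertex 0.4 0.8 2.6
   vertex 1.8 1.4 0.4
   vertex 2.4 0.0 2.2
  endloop
 endfacet
 facet normal -0.779 -0.028 0.626
  outer loop
   vertex 0.4 0.8 2.6
   vertex 1.0 2.0 3.4
   vertex 0.0 3.0 2.2
  endloop
 endfacet
 facet normal -0.047 -0.538 0.842
  outer loop
   vertex 0.4 0.8 2.6
   vertex 2.4 0.0 2.2
   vertex 1.0 2.0 3.4
  endloop
 endfacet
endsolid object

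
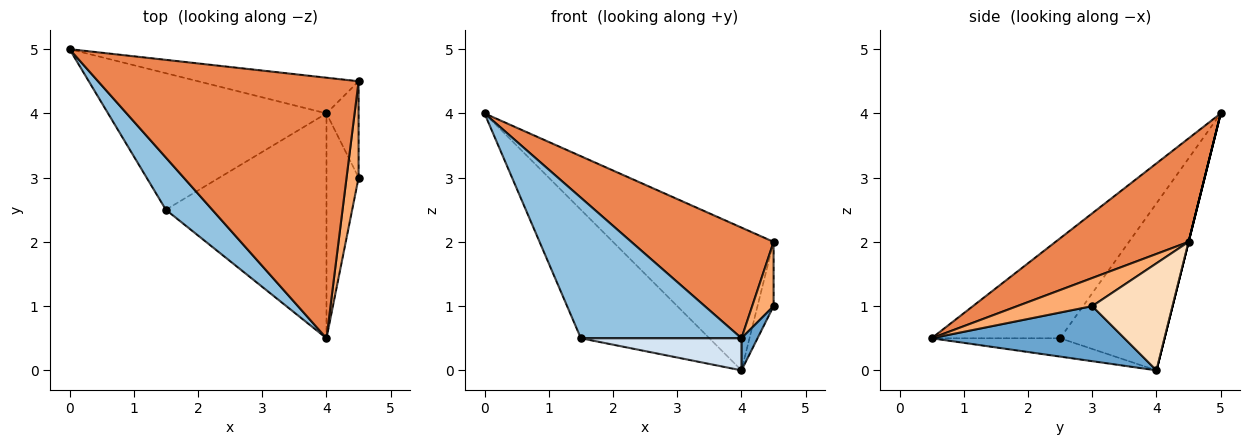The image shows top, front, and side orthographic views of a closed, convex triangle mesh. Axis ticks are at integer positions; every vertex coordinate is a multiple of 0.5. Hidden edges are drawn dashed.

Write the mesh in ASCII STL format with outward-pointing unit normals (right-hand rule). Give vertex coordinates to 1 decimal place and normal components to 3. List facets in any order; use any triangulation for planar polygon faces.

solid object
 facet normal 0.862 -0.072 -0.503
  outer loop
   vertex 4.0 4.0 0.0
   vertex 4.5 3.0 1.0
   vertex 4.0 0.5 0.5
  endloop
 endfacet
 facet normal -0.600 -0.750 0.279
  outer loop
   vertex 1.5 2.5 0.5
   vertex 4.0 0.5 0.5
   vertex 0.0 5.0 4.0
  endloop
 endfacet
 facet normal -0.487 0.599 -0.636
  outer loop
   vertex 1.5 2.5 0.5
   vertex 0.0 5.0 4.0
   vertex 4.0 4.0 0.0
  endloop
 endfacet
 facet normal -0.112 -0.141 -0.984
  outer loop
   vertex 1.5 2.5 0.5
   vertex 4.0 4.0 0.0
   vertex 4.0 0.5 0.5
  endloop
 endfacet
 facet normal 0.343 -0.367 0.864
  outer loop
   vertex 4.5 4.5 2.0
   vertex 0.0 5.0 4.0
   vertex 4.0 0.5 0.5
  endloop
 endfacet
 facet normal 0.889 -0.254 0.381
  outer loop
   vertex 4.5 4.5 2.0
   vertex 4.0 0.5 0.5
   vertex 4.5 3.0 1.0
  endloop
 endfacet
 facet normal 0.000 0.970 -0.243
  outer loop
   vertex 4.5 4.5 2.0
   vertex 4.0 4.0 0.0
   vertex 0.0 5.0 4.0
  endloop
 endfacet
 facet normal 0.941 0.188 -0.282
  outer loop
   vertex 4.5 4.5 2.0
   vertex 4.5 3.0 1.0
   vertex 4.0 4.0 0.0
  endloop
 endfacet
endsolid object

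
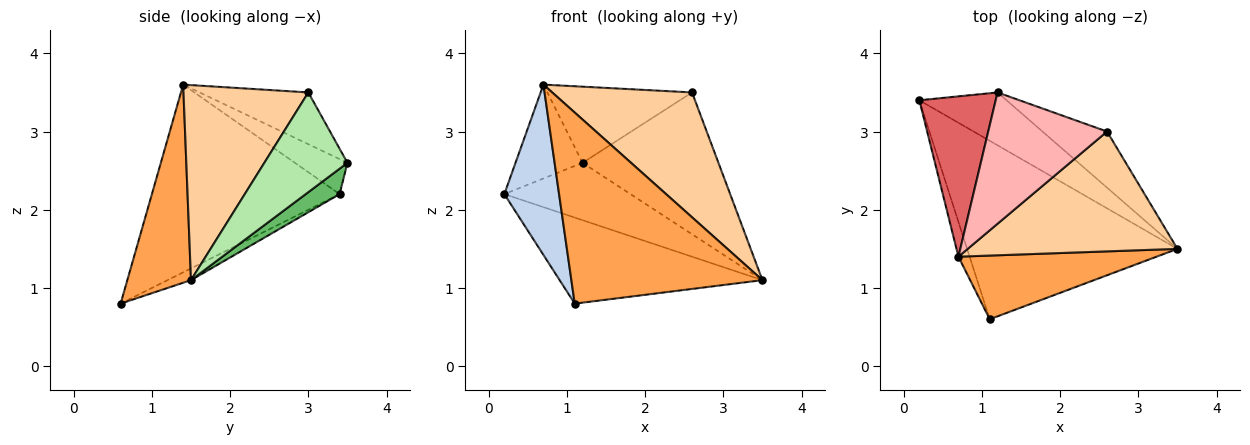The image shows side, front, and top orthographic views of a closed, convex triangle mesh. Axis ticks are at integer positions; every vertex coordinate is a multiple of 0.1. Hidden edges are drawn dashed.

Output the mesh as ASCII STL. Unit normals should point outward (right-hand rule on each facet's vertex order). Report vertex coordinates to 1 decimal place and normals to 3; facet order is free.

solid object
 facet normal -0.050 0.434 -0.900
  outer loop
   vertex 1.1 0.6 0.8
   vertex 0.2 3.4 2.2
   vertex 3.5 1.5 1.1
  endloop
 endfacet
 facet normal -0.958 -0.280 -0.057
  outer loop
   vertex 0.7 1.4 3.6
   vertex 0.2 3.4 2.2
   vertex 1.1 0.6 0.8
  endloop
 endfacet
 facet normal 0.302 -0.905 0.302
  outer loop
   vertex 0.7 1.4 3.6
   vertex 1.1 0.6 0.8
   vertex 3.5 1.5 1.1
  endloop
 endfacet
 facet normal 0.541 -0.607 0.582
  outer loop
   vertex 2.6 3.0 3.5
   vertex 0.7 1.4 3.6
   vertex 3.5 1.5 1.1
  endloop
 endfacet
 facet normal 0.194 0.721 -0.665
  outer loop
   vertex 1.2 3.5 2.6
   vertex 3.5 1.5 1.1
   vertex 0.2 3.4 2.2
  endloop
 endfacet
 facet normal 0.494 0.808 -0.320
  outer loop
   vertex 1.2 3.5 2.6
   vertex 2.6 3.0 3.5
   vertex 3.5 1.5 1.1
  endloop
 endfacet
 facet normal -0.368 0.470 0.802
  outer loop
   vertex 1.2 3.5 2.6
   vertex 0.2 3.4 2.2
   vertex 0.7 1.4 3.6
  endloop
 endfacet
 facet normal -0.353 0.469 0.809
  outer loop
   vertex 1.2 3.5 2.6
   vertex 0.7 1.4 3.6
   vertex 2.6 3.0 3.5
  endloop
 endfacet
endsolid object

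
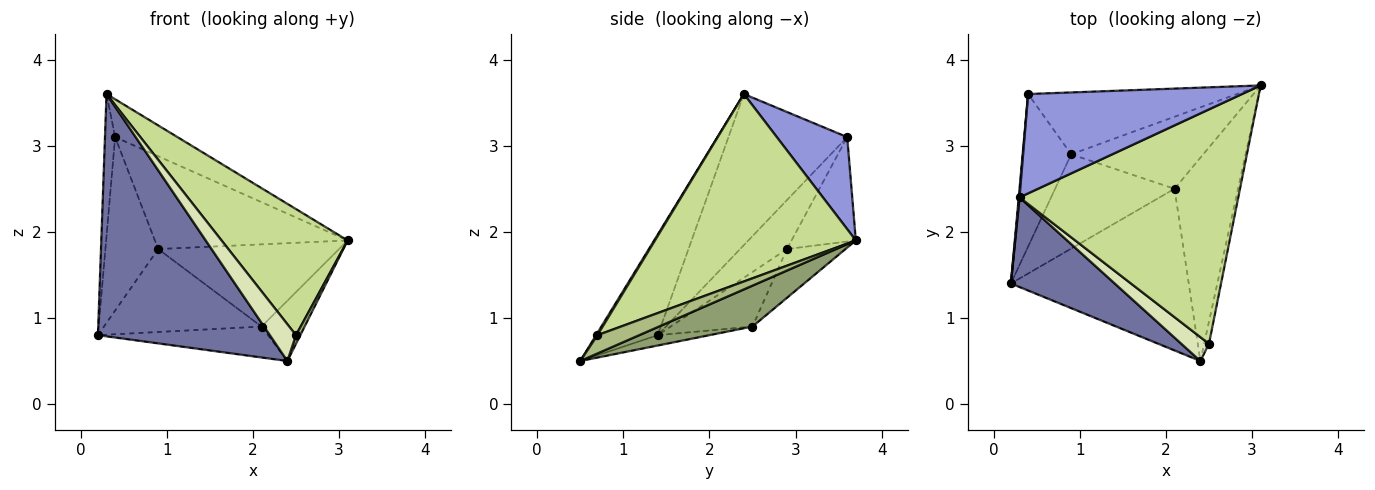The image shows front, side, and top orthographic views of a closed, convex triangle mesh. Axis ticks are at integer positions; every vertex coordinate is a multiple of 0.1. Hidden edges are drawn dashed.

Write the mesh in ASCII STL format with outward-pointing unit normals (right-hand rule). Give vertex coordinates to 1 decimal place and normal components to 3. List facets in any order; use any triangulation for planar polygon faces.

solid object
 facet normal -0.319 -0.889 0.329
  outer loop
   vertex 0.3 2.4 3.6
   vertex 0.2 1.4 0.8
   vertex 2.4 0.5 0.5
  endloop
 endfacet
 facet normal -0.996 0.085 0.005
  outer loop
   vertex 0.4 3.6 3.1
   vertex 0.2 1.4 0.8
   vertex 0.3 2.4 3.6
  endloop
 endfacet
 facet normal 0.373 0.330 0.867
  outer loop
   vertex 0.4 3.6 3.1
   vertex 0.3 2.4 3.6
   vertex 3.1 3.7 1.9
  endloop
 endfacet
 facet normal -0.057 0.188 -0.981
  outer loop
   vertex 2.1 2.5 0.9
   vertex 2.4 0.5 0.5
   vertex 0.2 1.4 0.8
  endloop
 endfacet
 facet normal 0.525 0.242 -0.816
  outer loop
   vertex 2.1 2.5 0.9
   vertex 3.1 3.7 1.9
   vertex 2.4 0.5 0.5
  endloop
 endfacet
 facet normal 0.962 -0.099 -0.255
  outer loop
   vertex 2.5 0.7 0.8
   vertex 2.4 0.5 0.5
   vertex 3.1 3.7 1.9
  endloop
 endfacet
 facet normal 0.602 -0.378 0.703
  outer loop
   vertex 2.5 0.7 0.8
   vertex 3.1 3.7 1.9
   vertex 0.3 2.4 3.6
  endloop
 endfacet
 facet normal 0.045 -0.838 0.544
  outer loop
   vertex 2.5 0.7 0.8
   vertex 0.3 2.4 3.6
   vertex 2.4 0.5 0.5
  endloop
 endfacet
 facet normal -0.267 0.802 -0.535
  outer loop
   vertex 0.9 2.9 1.8
   vertex 0.4 3.6 3.1
   vertex 3.1 3.7 1.9
  endloop
 endfacet
 facet normal -0.237 0.731 -0.640
  outer loop
   vertex 0.9 2.9 1.8
   vertex 3.1 3.7 1.9
   vertex 2.1 2.5 0.9
  endloop
 endfacet
 facet normal -0.554 0.625 -0.550
  outer loop
   vertex 0.9 2.9 1.8
   vertex 0.2 1.4 0.8
   vertex 0.4 3.6 3.1
  endloop
 endfacet
 facet normal -0.324 0.625 -0.710
  outer loop
   vertex 0.9 2.9 1.8
   vertex 2.1 2.5 0.9
   vertex 0.2 1.4 0.8
  endloop
 endfacet
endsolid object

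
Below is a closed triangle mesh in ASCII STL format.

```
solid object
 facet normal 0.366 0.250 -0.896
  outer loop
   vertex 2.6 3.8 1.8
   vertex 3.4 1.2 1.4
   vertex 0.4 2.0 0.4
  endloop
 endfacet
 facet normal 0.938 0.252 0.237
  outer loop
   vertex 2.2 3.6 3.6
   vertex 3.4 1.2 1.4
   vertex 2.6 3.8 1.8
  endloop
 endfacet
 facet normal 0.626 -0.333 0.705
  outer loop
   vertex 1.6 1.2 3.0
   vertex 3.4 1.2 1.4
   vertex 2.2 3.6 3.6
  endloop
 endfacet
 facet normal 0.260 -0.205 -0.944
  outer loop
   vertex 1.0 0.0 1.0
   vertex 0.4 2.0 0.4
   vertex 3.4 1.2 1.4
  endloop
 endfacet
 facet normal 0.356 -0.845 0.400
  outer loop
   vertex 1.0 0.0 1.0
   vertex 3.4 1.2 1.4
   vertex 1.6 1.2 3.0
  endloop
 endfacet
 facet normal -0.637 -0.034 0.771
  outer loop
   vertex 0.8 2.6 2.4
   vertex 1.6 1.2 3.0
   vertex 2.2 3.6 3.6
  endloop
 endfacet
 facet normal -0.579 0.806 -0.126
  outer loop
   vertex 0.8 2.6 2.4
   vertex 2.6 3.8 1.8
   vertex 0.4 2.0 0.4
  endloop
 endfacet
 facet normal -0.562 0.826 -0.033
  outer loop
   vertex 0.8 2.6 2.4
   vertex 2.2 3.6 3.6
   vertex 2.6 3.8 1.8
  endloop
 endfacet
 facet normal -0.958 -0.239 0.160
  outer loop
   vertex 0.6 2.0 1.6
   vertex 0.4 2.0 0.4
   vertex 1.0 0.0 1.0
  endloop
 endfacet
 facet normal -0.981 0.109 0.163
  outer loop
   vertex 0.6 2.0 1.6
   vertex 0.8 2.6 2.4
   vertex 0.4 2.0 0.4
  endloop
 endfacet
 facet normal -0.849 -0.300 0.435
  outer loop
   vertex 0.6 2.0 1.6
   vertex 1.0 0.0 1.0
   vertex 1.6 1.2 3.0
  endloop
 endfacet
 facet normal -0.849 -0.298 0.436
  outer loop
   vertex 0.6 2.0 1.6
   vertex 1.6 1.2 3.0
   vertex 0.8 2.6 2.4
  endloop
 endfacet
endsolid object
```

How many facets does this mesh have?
12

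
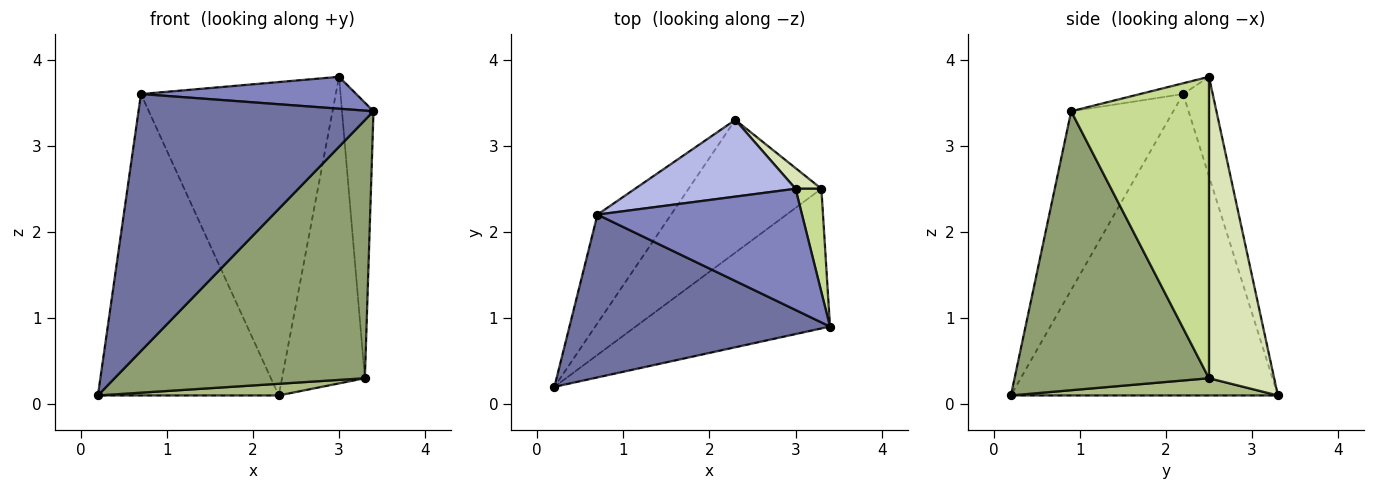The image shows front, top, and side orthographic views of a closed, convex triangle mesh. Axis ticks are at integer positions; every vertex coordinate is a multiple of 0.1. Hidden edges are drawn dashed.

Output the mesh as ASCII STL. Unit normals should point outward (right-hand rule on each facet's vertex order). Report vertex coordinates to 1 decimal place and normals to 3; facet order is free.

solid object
 facet normal -0.345 -0.793 0.502
  outer loop
   vertex 0.7 2.2 3.6
   vertex 0.2 0.2 0.1
   vertex 3.4 0.9 3.4
  endloop
 endfacet
 facet normal -0.051 -0.254 0.966
  outer loop
   vertex 0.7 2.2 3.6
   vertex 3.4 0.9 3.4
   vertex 3.0 2.5 3.8
  endloop
 endfacet
 facet normal -0.811 0.550 -0.198
  outer loop
   vertex 0.7 2.2 3.6
   vertex 2.3 3.3 0.1
   vertex 0.2 0.2 0.1
  endloop
 endfacet
 facet normal -0.146 0.961 0.235
  outer loop
   vertex 0.7 2.2 3.6
   vertex 3.0 2.5 3.8
   vertex 2.3 3.3 0.1
  endloop
 endfacet
 facet normal 0.564 -0.726 -0.393
  outer loop
   vertex 3.3 2.5 0.3
   vertex 3.4 0.9 3.4
   vertex 0.2 0.2 0.1
  endloop
 endfacet
 facet normal 0.128 -0.087 -0.988
  outer loop
   vertex 3.3 2.5 0.3
   vertex 0.2 0.2 0.1
   vertex 2.3 3.3 0.1
  endloop
 endfacet
 facet normal 0.971 0.222 0.083
  outer loop
   vertex 3.3 2.5 0.3
   vertex 3.0 2.5 3.8
   vertex 3.4 0.9 3.4
  endloop
 endfacet
 facet normal 0.617 0.785 0.053
  outer loop
   vertex 3.3 2.5 0.3
   vertex 2.3 3.3 0.1
   vertex 3.0 2.5 3.8
  endloop
 endfacet
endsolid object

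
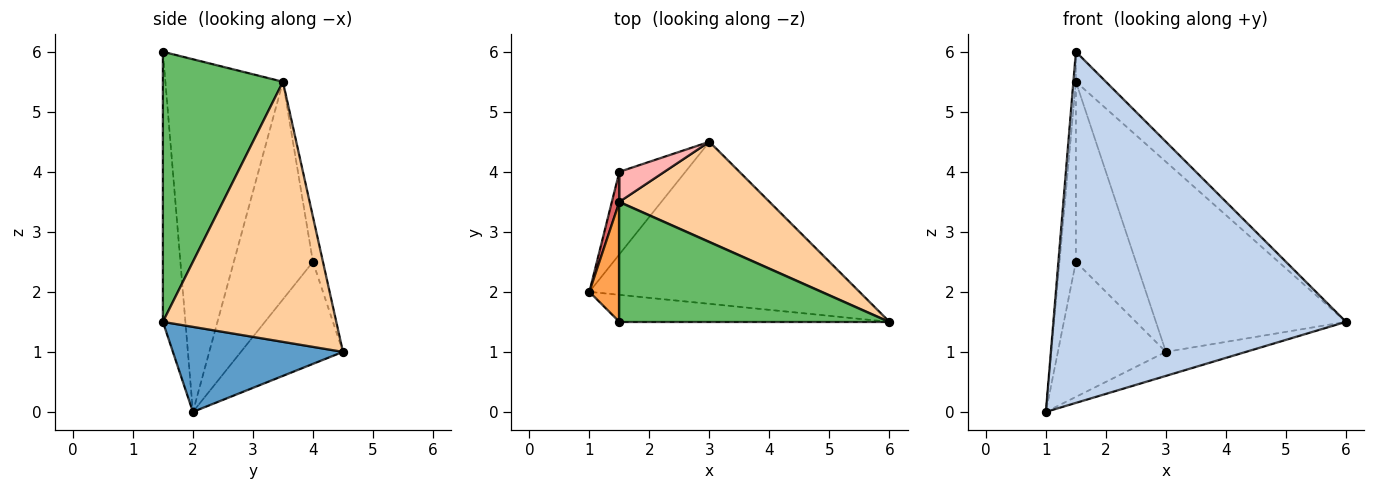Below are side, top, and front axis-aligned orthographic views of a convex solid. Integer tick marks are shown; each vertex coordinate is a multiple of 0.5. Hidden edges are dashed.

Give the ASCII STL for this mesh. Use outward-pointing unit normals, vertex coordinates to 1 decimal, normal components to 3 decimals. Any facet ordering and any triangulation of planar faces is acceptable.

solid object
 facet normal 0.297 0.140 -0.944
  outer loop
   vertex 3.0 4.5 1.0
   vertex 6.0 1.5 1.5
   vertex 1.0 2.0 0.0
  endloop
 endfacet
 facet normal -0.076 -0.994 -0.076
  outer loop
   vertex 1.5 1.5 6.0
   vertex 1.0 2.0 0.0
   vertex 6.0 1.5 1.5
  endloop
 endfacet
 facet normal -0.996 0.021 0.085
  outer loop
   vertex 1.5 3.5 5.5
   vertex 1.0 2.0 0.0
   vertex 1.5 1.5 6.0
  endloop
 endfacet
 facet normal 0.628 0.689 0.362
  outer loop
   vertex 1.5 3.5 5.5
   vertex 6.0 1.5 1.5
   vertex 3.0 4.5 1.0
  endloop
 endfacet
 facet normal 0.696 0.174 0.696
  outer loop
   vertex 1.5 3.5 5.5
   vertex 1.5 1.5 6.0
   vertex 6.0 1.5 1.5
  endloop
 endfacet
 facet normal -0.627 0.664 -0.406
  outer loop
   vertex 1.5 4.0 2.5
   vertex 3.0 4.5 1.0
   vertex 1.0 2.0 0.0
  endloop
 endfacet
 facet normal -0.979 0.202 0.034
  outer loop
   vertex 1.5 4.0 2.5
   vertex 1.0 2.0 0.0
   vertex 1.5 3.5 5.5
  endloop
 endfacet
 facet normal -0.162 0.973 0.162
  outer loop
   vertex 1.5 4.0 2.5
   vertex 1.5 3.5 5.5
   vertex 3.0 4.5 1.0
  endloop
 endfacet
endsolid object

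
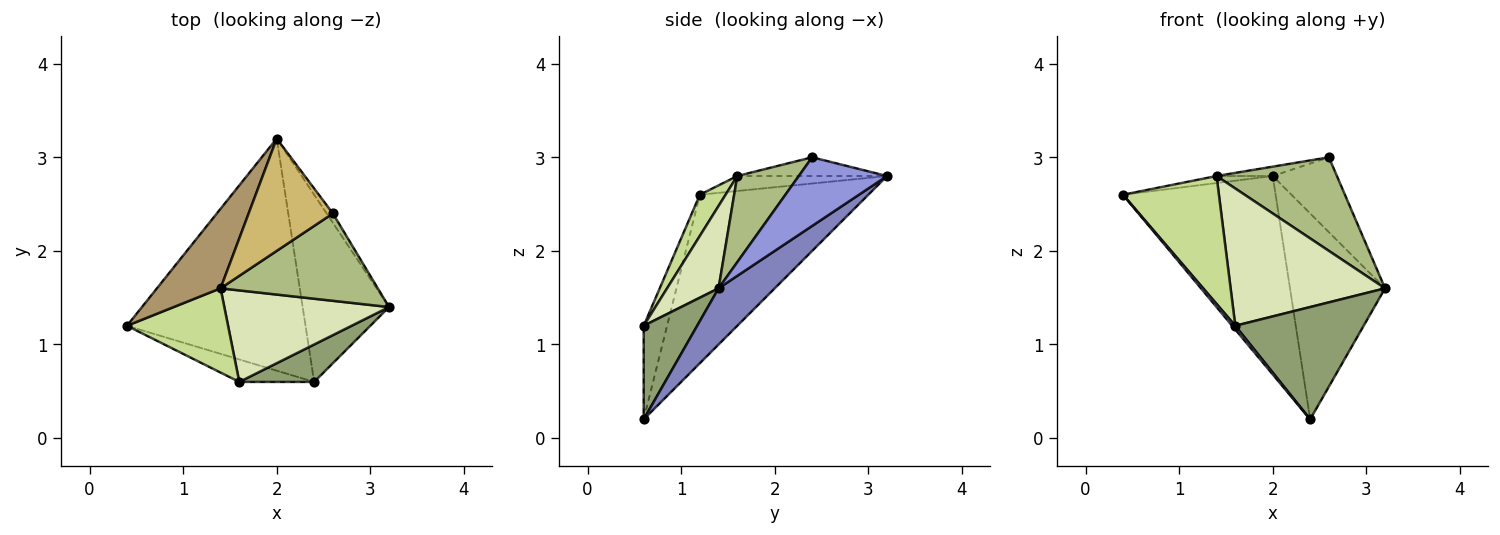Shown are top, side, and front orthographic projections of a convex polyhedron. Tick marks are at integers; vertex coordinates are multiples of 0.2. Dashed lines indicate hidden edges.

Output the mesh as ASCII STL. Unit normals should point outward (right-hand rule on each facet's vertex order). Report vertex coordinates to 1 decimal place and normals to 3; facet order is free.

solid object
 facet normal -0.583 0.528 -0.618
  outer loop
   vertex 2.4 0.6 0.2
   vertex 0.4 1.2 2.6
   vertex 2.0 3.2 2.8
  endloop
 endfacet
 facet normal 0.401 0.678 -0.616
  outer loop
   vertex 2.4 0.6 0.2
   vertex 2.0 3.2 2.8
   vertex 3.2 1.4 1.6
  endloop
 endfacet
 facet normal 0.807 0.587 -0.073
  outer loop
   vertex 2.6 2.4 3.0
   vertex 3.2 1.4 1.6
   vertex 2.0 3.2 2.8
  endloop
 endfacet
 facet normal -0.777 -0.104 -0.621
  outer loop
   vertex 1.6 0.6 1.2
   vertex 0.4 1.2 2.6
   vertex 2.4 0.6 0.2
  endloop
 endfacet
 facet normal 0.368 -0.882 0.294
  outer loop
   vertex 1.6 0.6 1.2
   vertex 2.4 0.6 0.2
   vertex 3.2 1.4 1.6
  endloop
 endfacet
 facet normal 0.350 -0.685 0.639
  outer loop
   vertex 1.4 1.6 2.8
   vertex 3.2 1.4 1.6
   vertex 2.6 2.4 3.0
  endloop
 endfacet
 facet normal 0.219 -0.815 0.537
  outer loop
   vertex 1.4 1.6 2.8
   vertex 0.4 1.2 2.6
   vertex 1.6 0.6 1.2
  endloop
 endfacet
 facet normal 0.267 -0.802 0.535
  outer loop
   vertex 1.4 1.6 2.8
   vertex 1.6 0.6 1.2
   vertex 3.2 1.4 1.6
  endloop
 endfacet
 facet normal -0.228 0.086 0.970
  outer loop
   vertex 1.4 1.6 2.8
   vertex 2.0 3.2 2.8
   vertex 0.4 1.2 2.6
  endloop
 endfacet
 facet normal -0.216 0.081 0.973
  outer loop
   vertex 1.4 1.6 2.8
   vertex 2.6 2.4 3.0
   vertex 2.0 3.2 2.8
  endloop
 endfacet
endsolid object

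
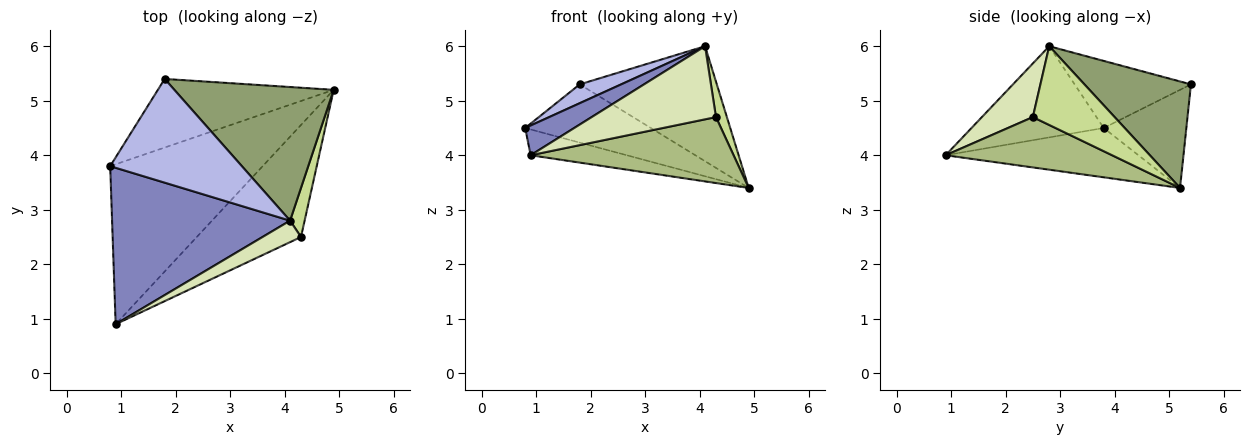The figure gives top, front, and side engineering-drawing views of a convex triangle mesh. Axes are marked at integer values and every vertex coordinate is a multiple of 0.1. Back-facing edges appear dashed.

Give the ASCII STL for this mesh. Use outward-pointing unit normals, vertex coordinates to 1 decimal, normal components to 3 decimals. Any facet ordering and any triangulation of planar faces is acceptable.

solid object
 facet normal -0.304 0.152 -0.940
  outer loop
   vertex 0.9 0.9 4.0
   vertex 0.8 3.8 4.5
   vertex 4.9 5.2 3.4
  endloop
 endfacet
 facet normal -0.449 -0.167 0.878
  outer loop
   vertex 4.1 2.8 6.0
   vertex 0.8 3.8 4.5
   vertex 0.9 0.9 4.0
  endloop
 endfacet
 facet normal -0.392 0.595 -0.702
  outer loop
   vertex 1.8 5.4 5.3
   vertex 4.9 5.2 3.4
   vertex 0.8 3.8 4.5
  endloop
 endfacet
 facet normal -0.448 -0.160 0.880
  outer loop
   vertex 1.8 5.4 5.3
   vertex 0.8 3.8 4.5
   vertex 4.1 2.8 6.0
  endloop
 endfacet
 facet normal 0.452 0.582 0.676
  outer loop
   vertex 1.8 5.4 5.3
   vertex 4.1 2.8 6.0
   vertex 4.9 5.2 3.4
  endloop
 endfacet
 facet normal 0.384 -0.468 -0.796
  outer loop
   vertex 4.3 2.5 4.7
   vertex 0.9 0.9 4.0
   vertex 4.9 5.2 3.4
  endloop
 endfacet
 facet normal 0.975 -0.130 0.180
  outer loop
   vertex 4.3 2.5 4.7
   vertex 4.9 5.2 3.4
   vertex 4.1 2.8 6.0
  endloop
 endfacet
 facet normal 0.366 -0.893 0.262
  outer loop
   vertex 4.3 2.5 4.7
   vertex 4.1 2.8 6.0
   vertex 0.9 0.9 4.0
  endloop
 endfacet
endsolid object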